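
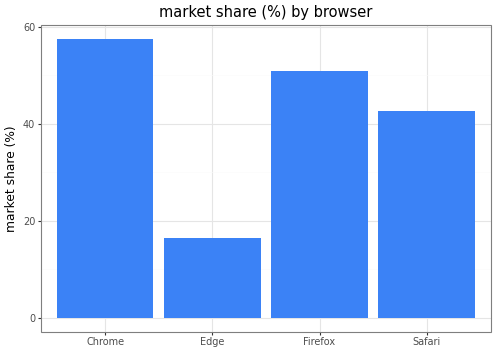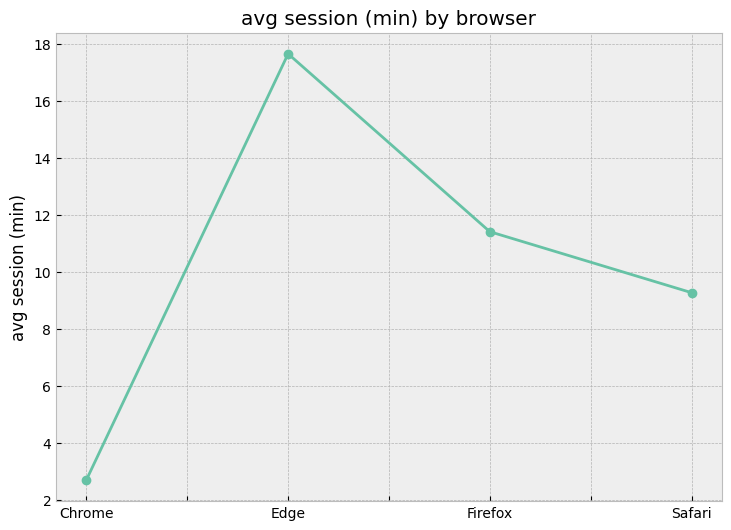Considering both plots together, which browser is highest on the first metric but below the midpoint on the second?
Chart 2 median avg session (min) ≈ 10; below-median browsers: Chrome, Safari. Among those, Chrome has the highest market share (%) (≈ 60).

Chrome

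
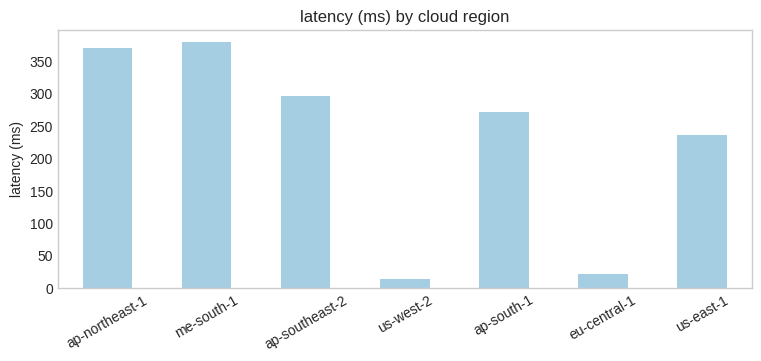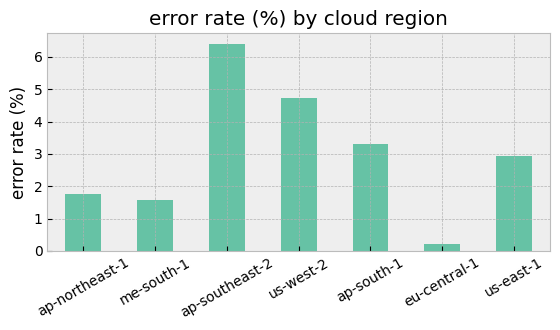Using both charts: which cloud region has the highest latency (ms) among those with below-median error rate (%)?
me-south-1

Chart 2 median error rate (%) ≈ 3; below-median cloud regions: ap-northeast-1, me-south-1, eu-central-1. Among those, me-south-1 has the highest latency (ms) (≈ 400).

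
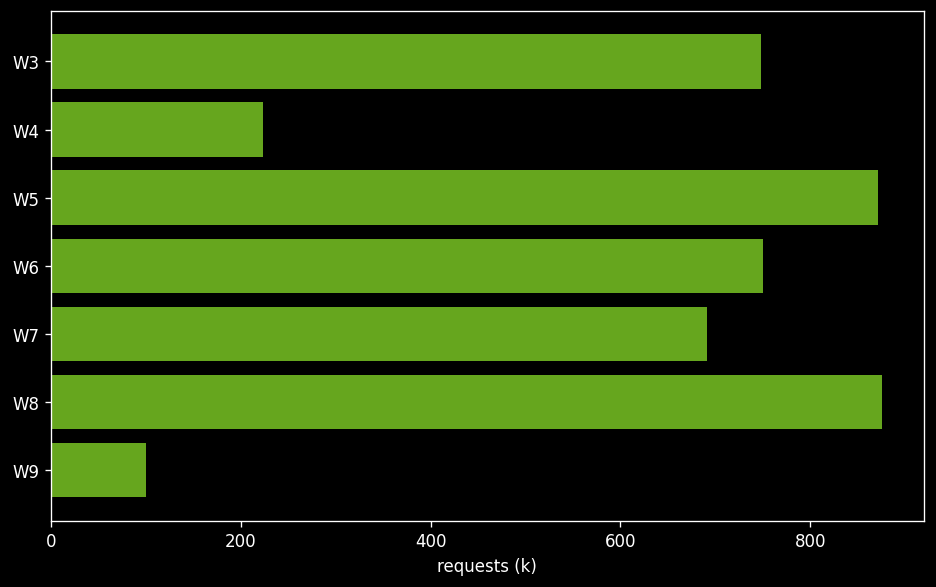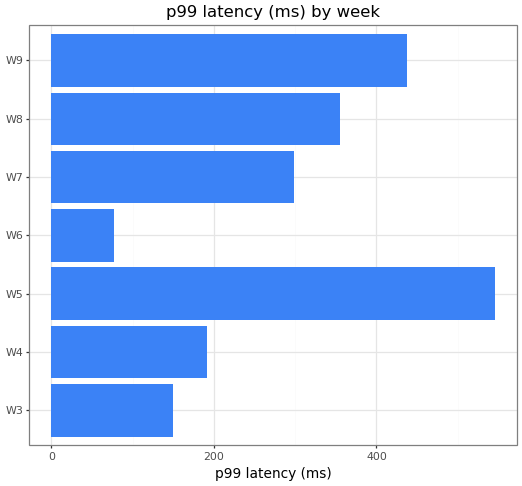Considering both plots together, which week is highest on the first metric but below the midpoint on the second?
Chart 2 median p99 latency (ms) ≈ 300; below-median weeks: W3, W4, W6. Among those, W6 has the highest requests (k) (≈ 800).

W6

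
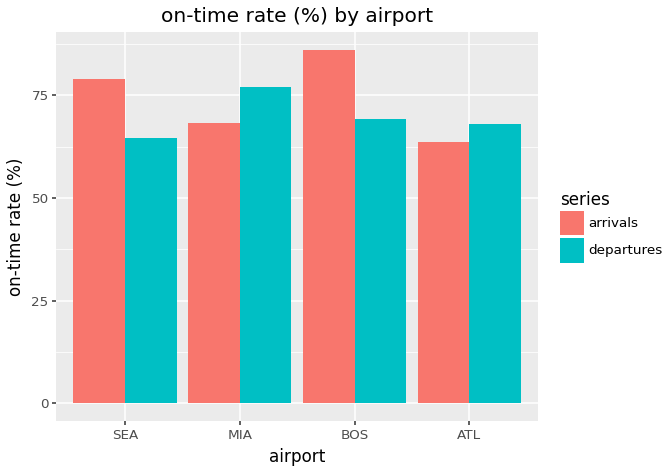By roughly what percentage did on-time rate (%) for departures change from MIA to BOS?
MIA ≈ 80, BOS ≈ 70; (70 − 80) / 80 ≈ -12.5%.

≈ -12.5%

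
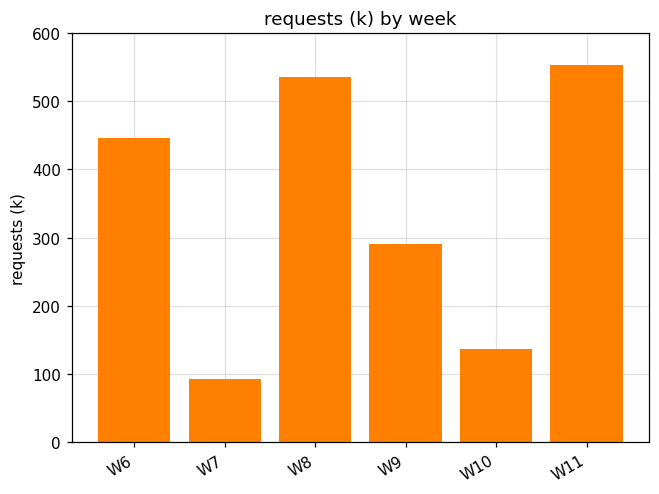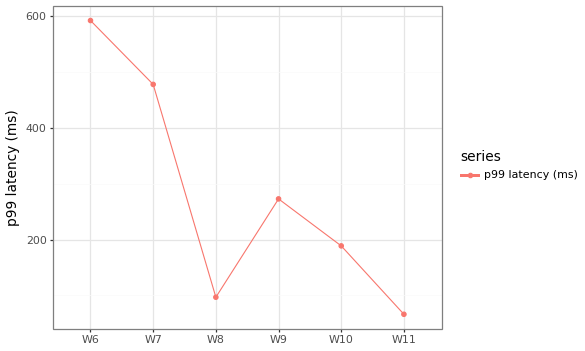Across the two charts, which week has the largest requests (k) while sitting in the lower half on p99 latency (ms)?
Chart 2 median p99 latency (ms) ≈ 200; below-median weeks: W8, W10, W11. Among those, W11 has the highest requests (k) (≈ 600).

W11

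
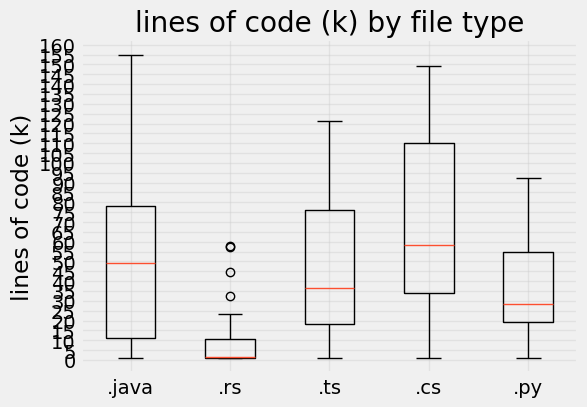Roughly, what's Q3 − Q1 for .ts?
≈ 55

Q3 ≈ 75, Q1 ≈ 20; IQR ≈ 55.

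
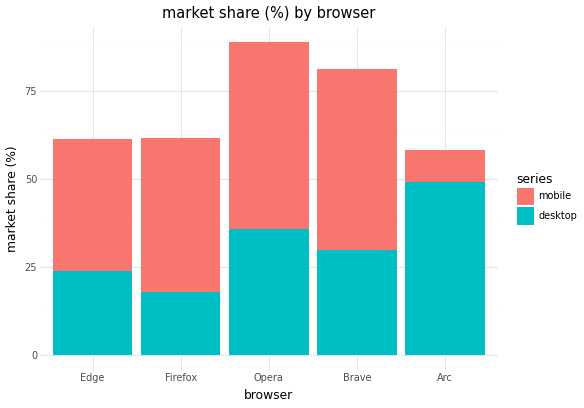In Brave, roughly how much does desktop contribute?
≈ 30

desktop top ≈ 30, bottom ≈ 0; segment ≈ 30.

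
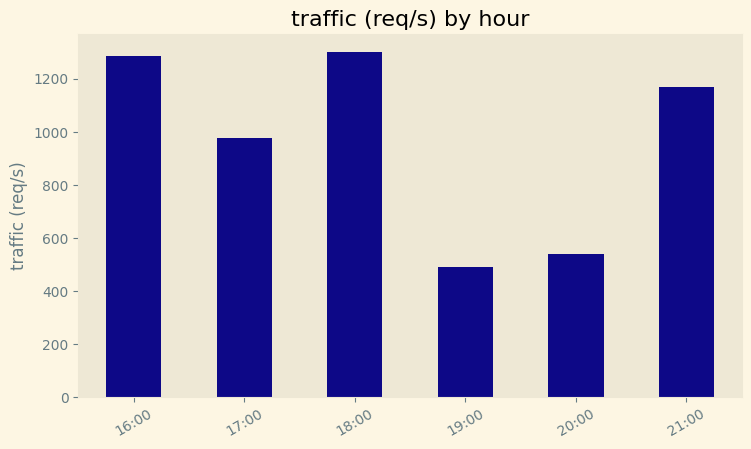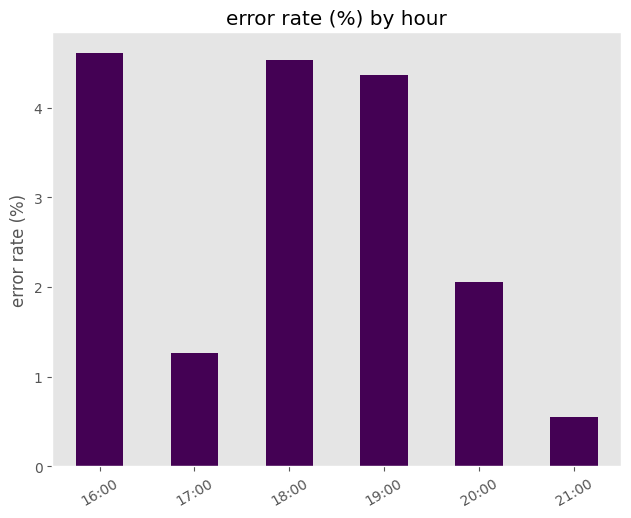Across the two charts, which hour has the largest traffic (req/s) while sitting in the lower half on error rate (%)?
Chart 2 median error rate (%) ≈ 3; below-median hours: 17:00, 20:00, 21:00. Among those, 21:00 has the highest traffic (req/s) (≈ 1200).

21:00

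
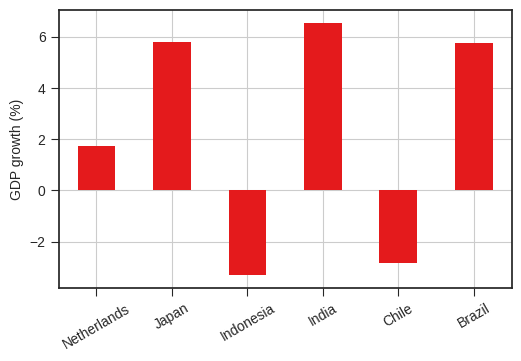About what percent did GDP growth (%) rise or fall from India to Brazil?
≈ -14.3%

India ≈ 7, Brazil ≈ 6; (6 − 7) / 7 ≈ -14.3%.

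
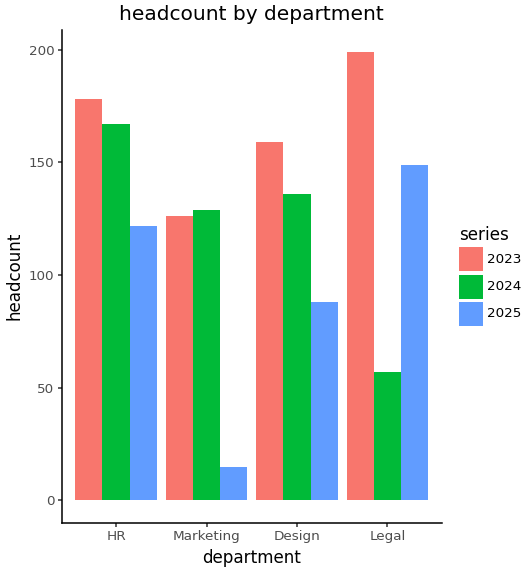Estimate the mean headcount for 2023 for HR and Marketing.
(180 + 120) / 2 ≈ 150.

≈ 150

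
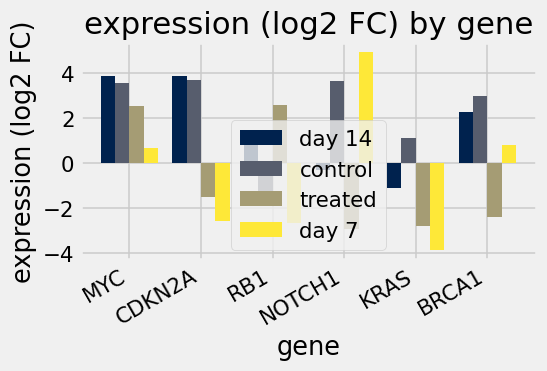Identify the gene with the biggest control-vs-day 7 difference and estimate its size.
CDKN2A: control ≈ 4, day 7 ≈ -3 → gap ≈ 7. Next-largest (KRAS) is only ≈ 5.

CDKN2A, ≈ 7 log2 FC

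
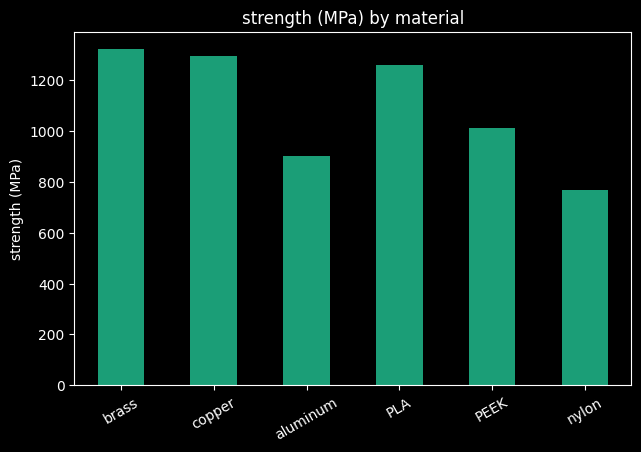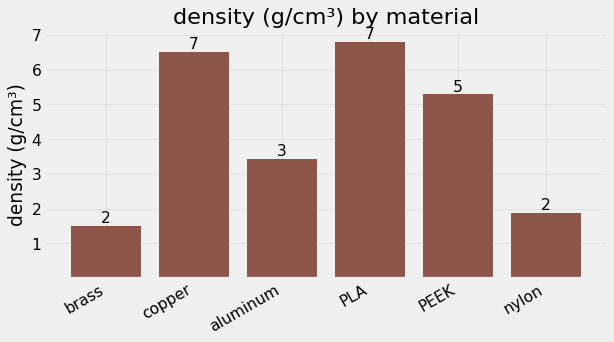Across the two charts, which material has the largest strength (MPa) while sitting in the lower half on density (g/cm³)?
Chart 2 median density (g/cm³) ≈ 4; below-median materials: brass, aluminum, nylon. Among those, brass has the highest strength (MPa) (≈ 1400).

brass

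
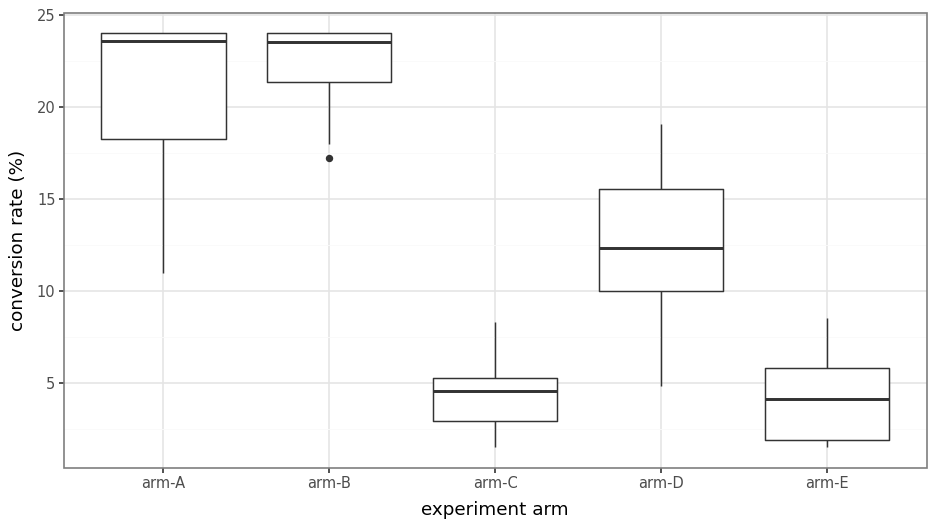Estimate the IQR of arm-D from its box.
≈ 6

Q3 ≈ 16, Q1 ≈ 10; IQR ≈ 6.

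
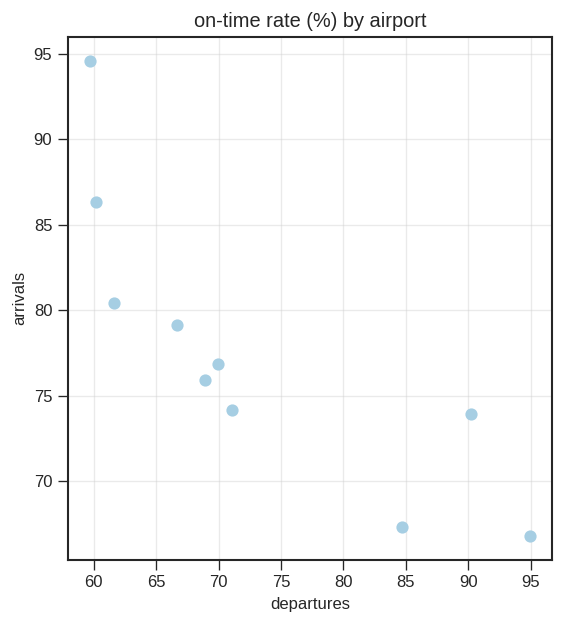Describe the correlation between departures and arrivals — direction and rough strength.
negative, strong

Points are negatively correlated; strong (|r| ≈ 0.8).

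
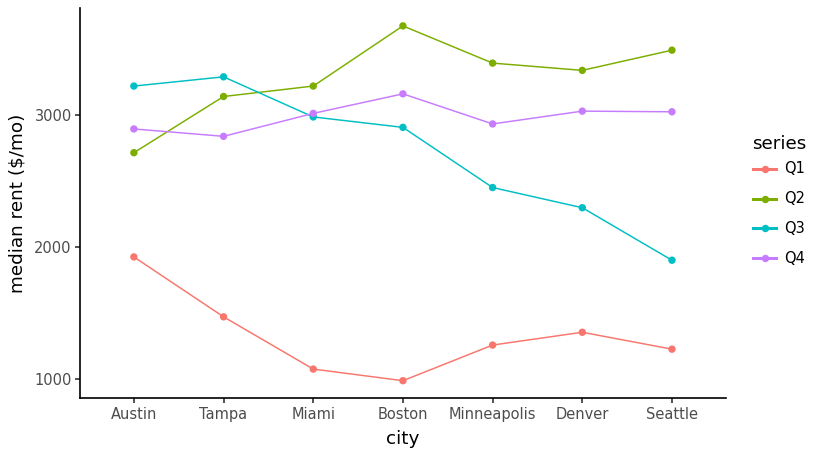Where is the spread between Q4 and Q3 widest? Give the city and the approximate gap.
Seattle: Q4 ≈ 3000, Q3 ≈ 2000 → gap ≈ 1000. Next-largest (Denver) is only ≈ 500.

Seattle, ≈ 1000 $/mo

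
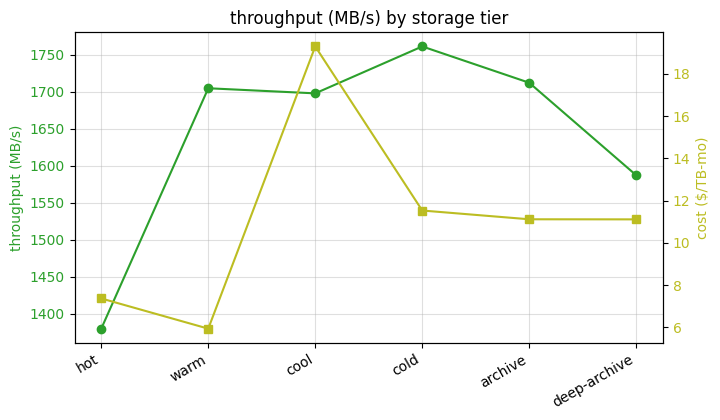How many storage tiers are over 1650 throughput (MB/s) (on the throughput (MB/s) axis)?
Above 1650: warm, cool, cold, archive.

4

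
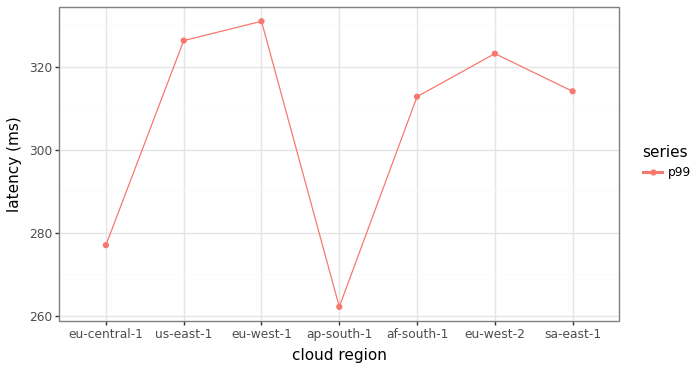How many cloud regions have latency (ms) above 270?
6

Above 270: eu-central-1, us-east-1, eu-west-1, af-south-1, eu-west-2, sa-east-1.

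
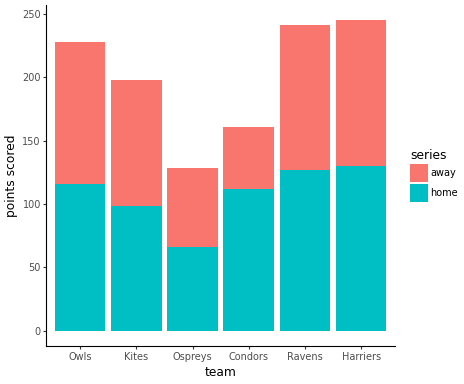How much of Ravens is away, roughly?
away top ≈ 250, bottom ≈ 125; segment ≈ 125.

≈ 125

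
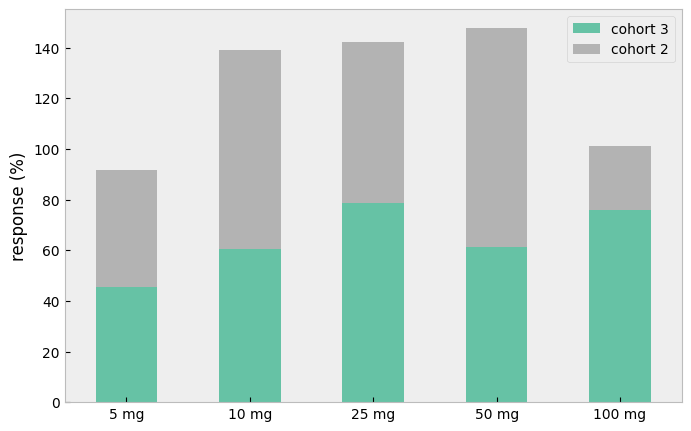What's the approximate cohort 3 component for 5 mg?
cohort 3 top ≈ 40, bottom ≈ 0; segment ≈ 40.

≈ 40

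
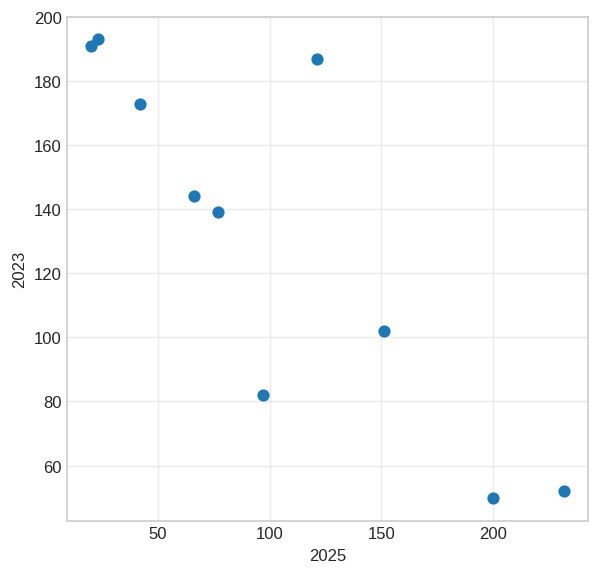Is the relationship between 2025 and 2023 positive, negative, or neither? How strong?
negative, strong

Points are negatively correlated; strong (|r| ≈ 0.8).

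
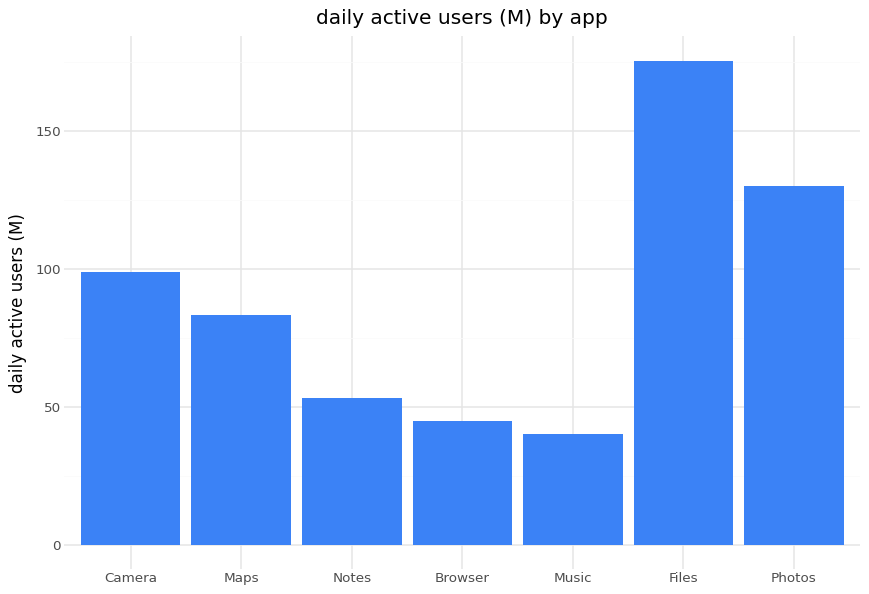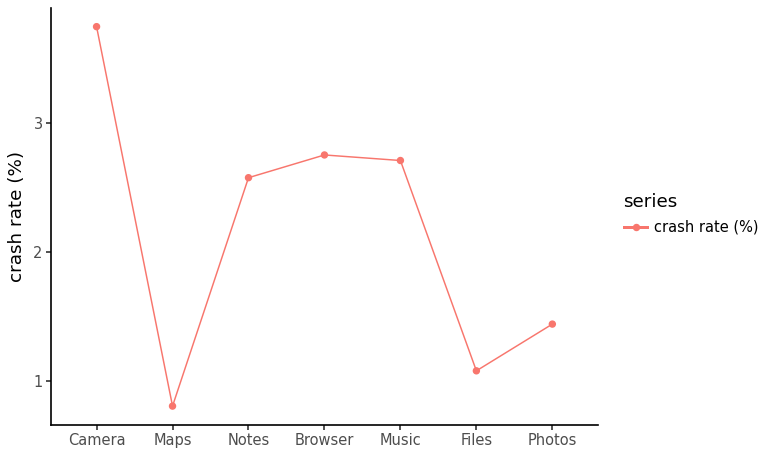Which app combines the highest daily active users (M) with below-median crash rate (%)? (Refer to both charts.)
Chart 2 median crash rate (%) ≈ 2.5; below-median apps: Maps, Files, Photos. Among those, Files has the highest daily active users (M) (≈ 180).

Files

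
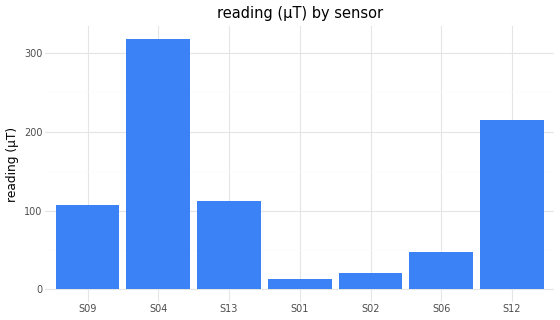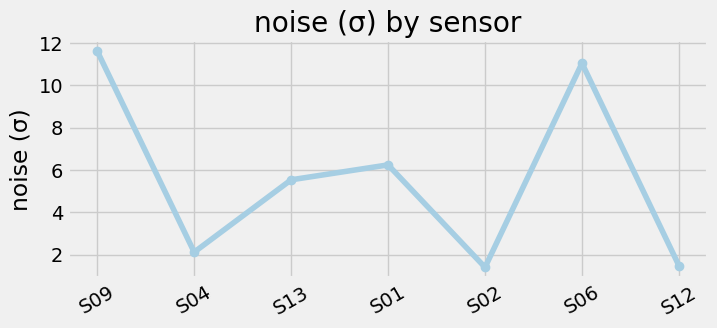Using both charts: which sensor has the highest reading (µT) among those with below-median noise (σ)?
S04

Chart 2 median noise (σ) ≈ 6; below-median sensors: S04, S02, S12. Among those, S04 has the highest reading (µT) (≈ 300).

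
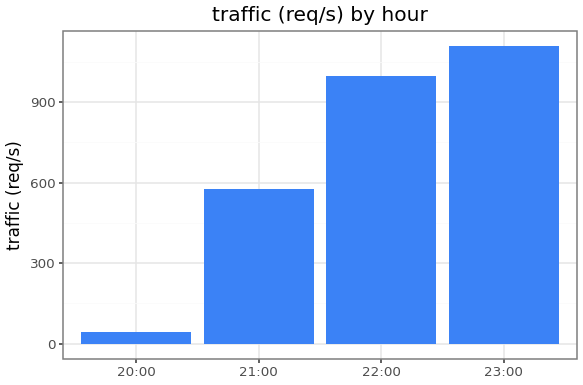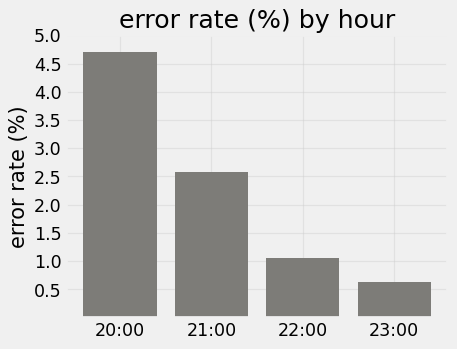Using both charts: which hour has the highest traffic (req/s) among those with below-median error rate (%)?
Chart 2 median error rate (%) ≈ 2; below-median hours: 22:00, 23:00. Among those, 23:00 has the highest traffic (req/s) (≈ 1200).

23:00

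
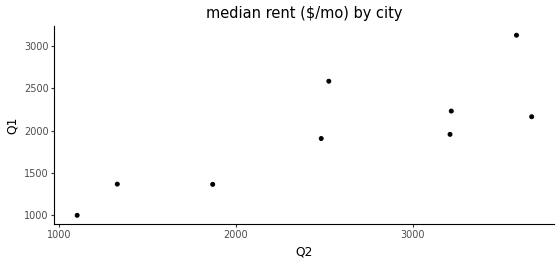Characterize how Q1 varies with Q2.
positive, strong

Points are positively correlated; strong (|r| ≈ 0.8).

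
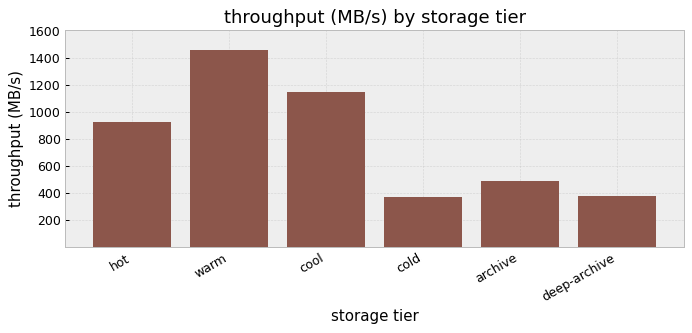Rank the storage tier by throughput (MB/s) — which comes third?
Top 4: warm ≈ 1400, cool ≈ 1200, hot ≈ 1000, archive ≈ 400.

hot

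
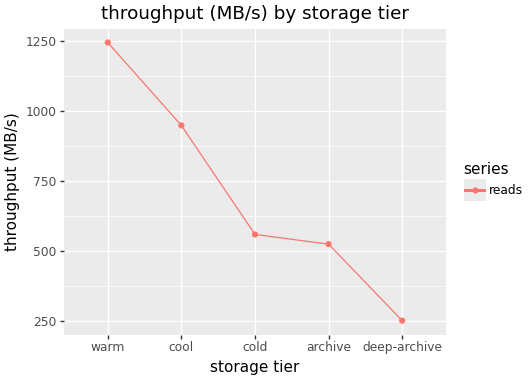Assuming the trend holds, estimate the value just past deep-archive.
Last three: 600, 500, 300 → slope ≈ -150/step → next ≈ 150.

≈ 150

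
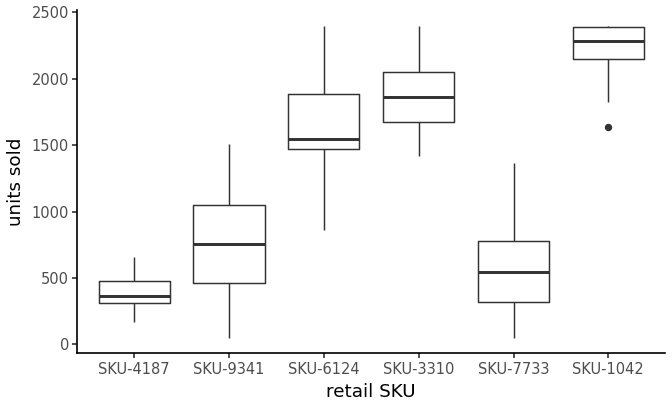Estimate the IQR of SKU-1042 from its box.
≈ 200

Q3 ≈ 2400, Q1 ≈ 2200; IQR ≈ 200.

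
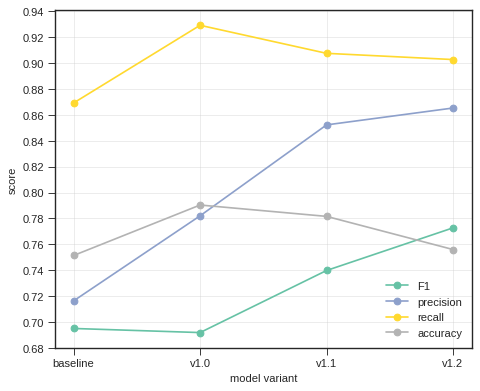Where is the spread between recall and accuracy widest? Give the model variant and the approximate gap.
v1.2: recall ≈ 0.90, accuracy ≈ 0.76 → gap ≈ 0.14. Next-largest (v1.0) is only ≈ 0.12.

v1.2, ≈ 0.14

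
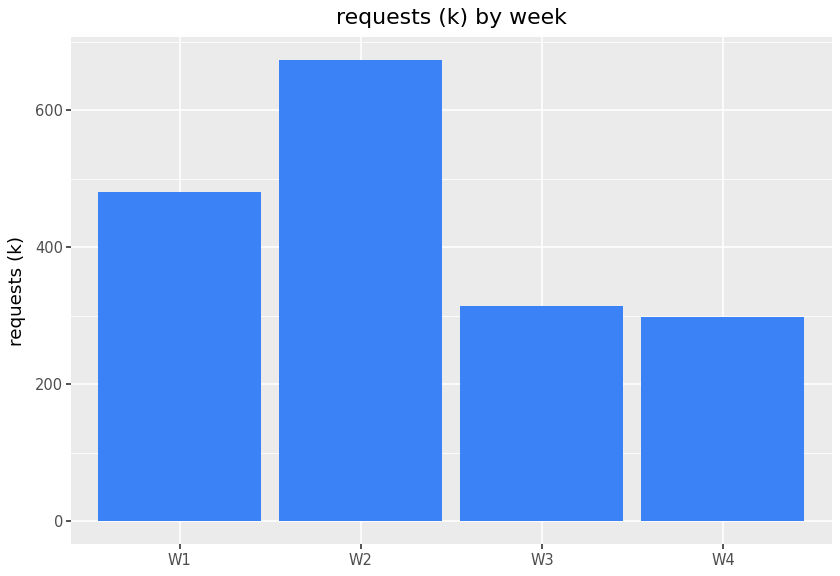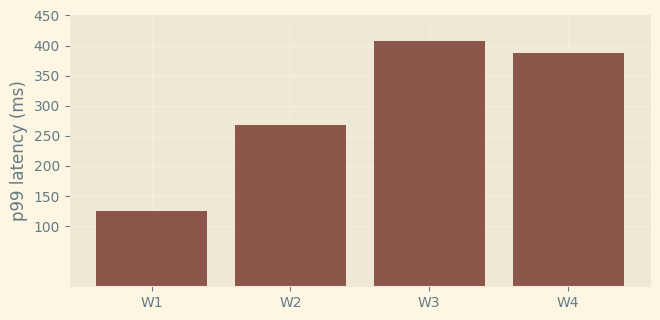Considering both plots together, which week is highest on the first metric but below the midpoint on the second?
Chart 2 median p99 latency (ms) ≈ 350; below-median weeks: W1, W2. Among those, W2 has the highest requests (k) (≈ 700).

W2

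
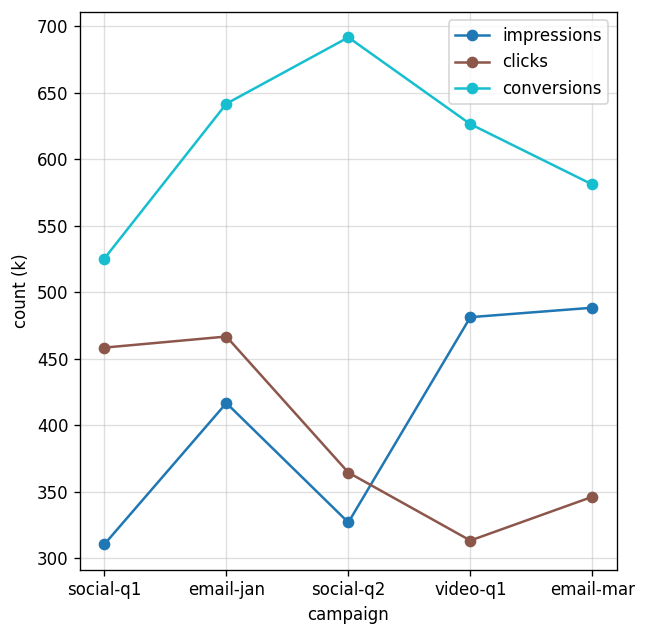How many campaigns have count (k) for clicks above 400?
2

Above 400: social-q1, email-jan.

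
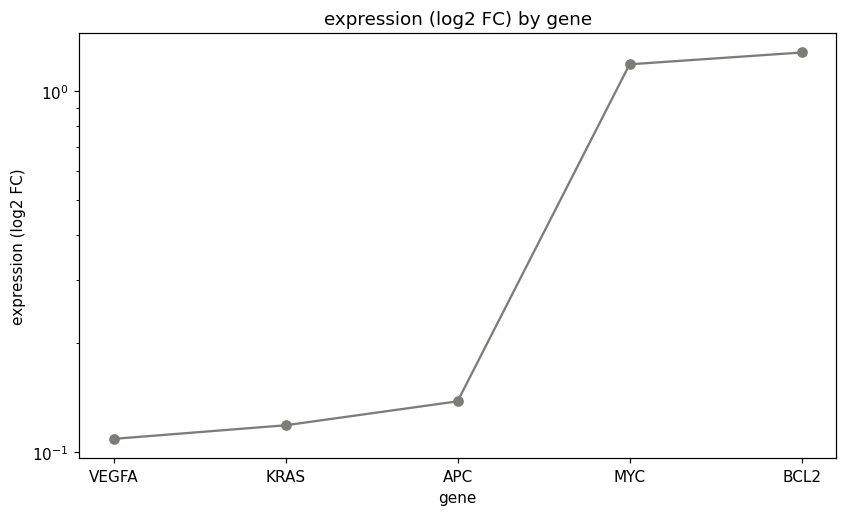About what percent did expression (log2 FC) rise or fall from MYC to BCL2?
MYC ≈ 1.2, BCL2 ≈ 1.3; (1.3 − 1.2) / 1.2 ≈ +8.3%.

≈ +8.3%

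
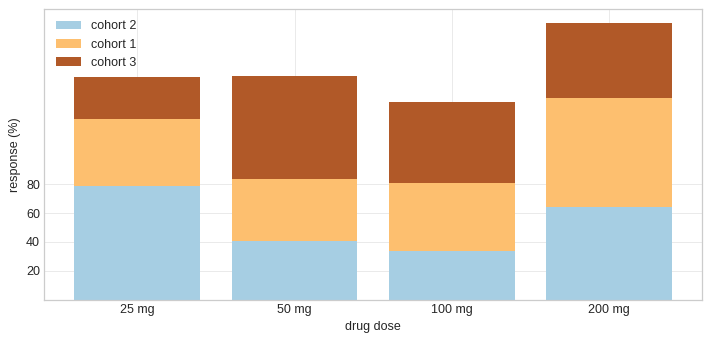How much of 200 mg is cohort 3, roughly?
≈ 60

cohort 3 top ≈ 200, bottom ≈ 140; segment ≈ 60.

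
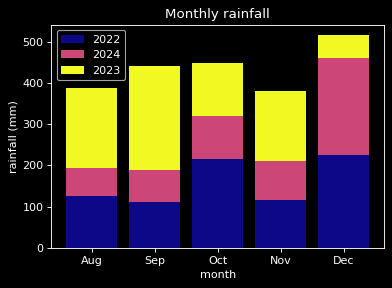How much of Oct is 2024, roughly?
≈ 100

2024 top ≈ 300, bottom ≈ 200; segment ≈ 100.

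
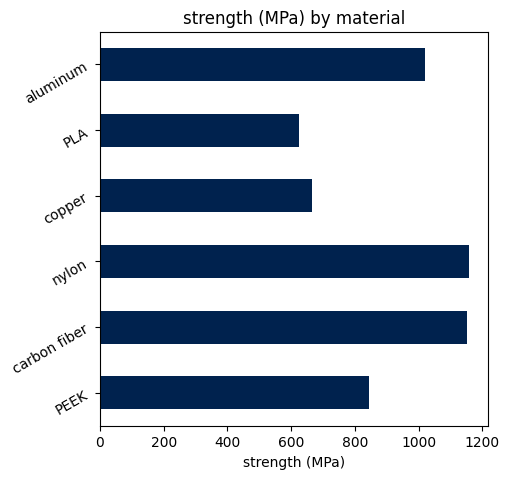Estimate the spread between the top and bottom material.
Max nylon ≈ 1200, min PLA ≈ 600; range ≈ 600.

≈ 600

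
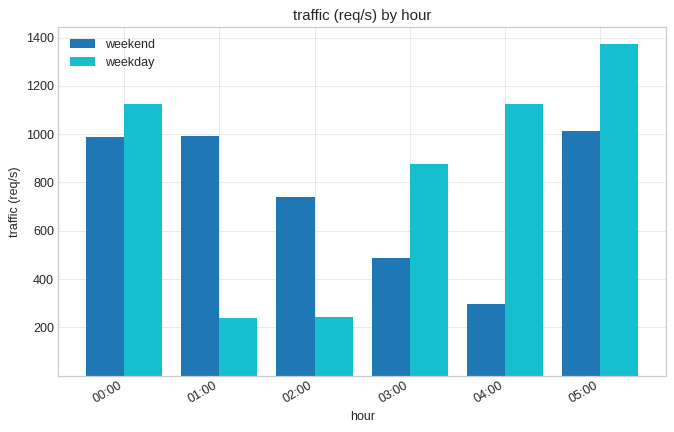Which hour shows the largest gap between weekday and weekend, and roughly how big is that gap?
04:00: weekday ≈ 1200, weekend ≈ 200 → gap ≈ 1000. Next-largest (01:00) is only ≈ 800.

04:00, ≈ 1000 req/s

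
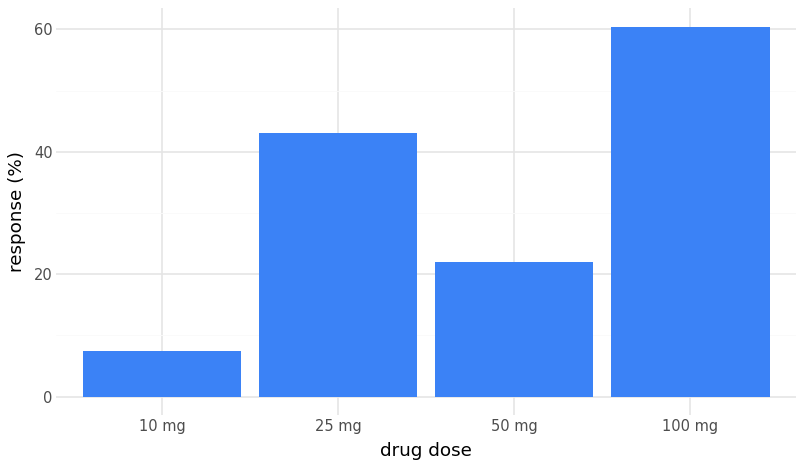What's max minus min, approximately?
≈ 50

Max 100 mg ≈ 60, min 10 mg ≈ 10; range ≈ 50.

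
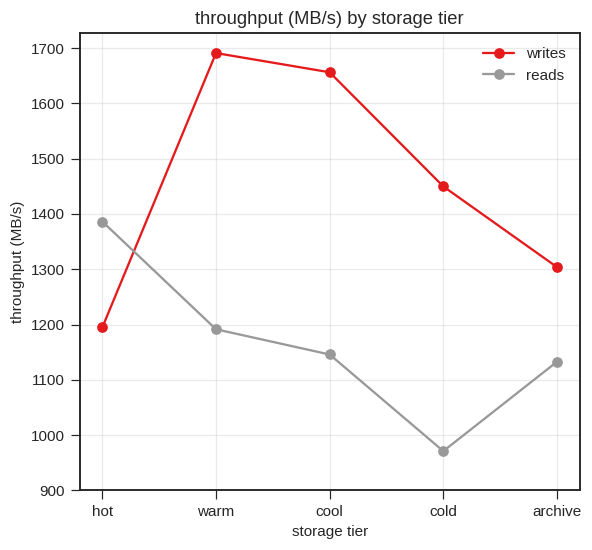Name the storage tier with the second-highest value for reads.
Top 3 for reads: hot ≈ 1400, warm ≈ 1200, cool ≈ 1100.

warm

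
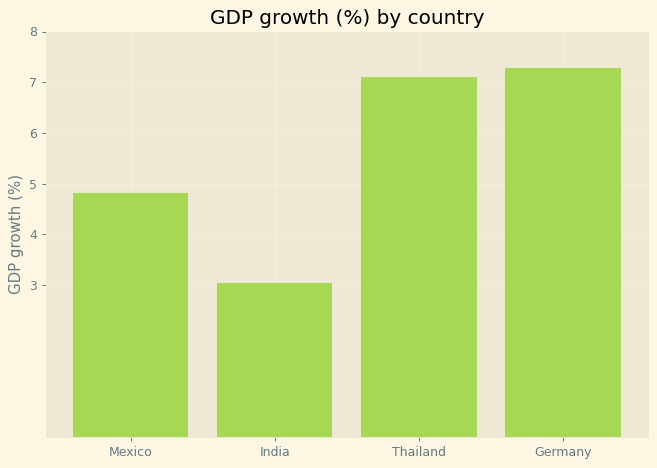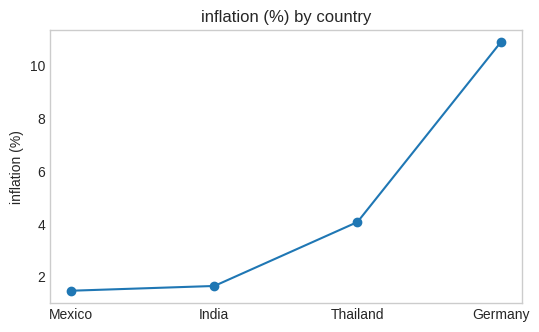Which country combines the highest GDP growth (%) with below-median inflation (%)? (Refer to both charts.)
Chart 2 median inflation (%) ≈ 3; below-median countries: Mexico, India. Among those, Mexico has the highest GDP growth (%) (≈ 5).

Mexico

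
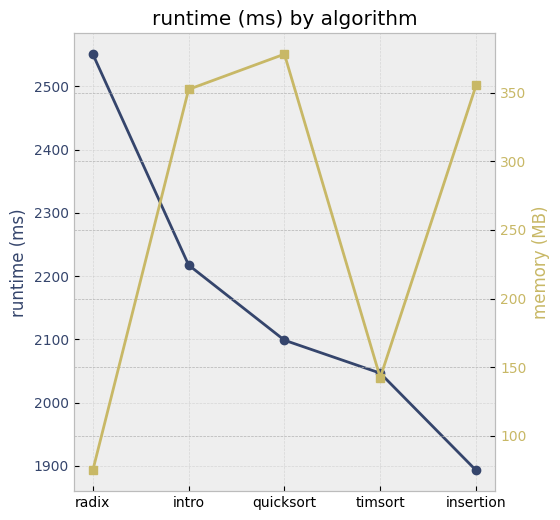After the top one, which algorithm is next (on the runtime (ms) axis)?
intro

Top 3 (on the runtime (ms) axis): radix ≈ 2600, intro ≈ 2200, quicksort ≈ 2100.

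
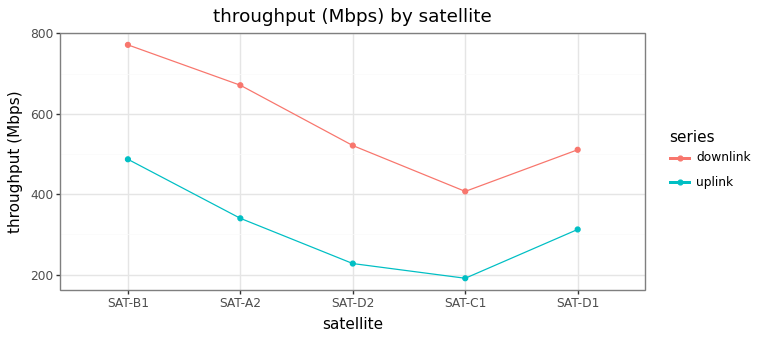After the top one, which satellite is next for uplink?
SAT-A2

Top 3 for uplink: SAT-B1 ≈ 500, SAT-A2 ≈ 350, SAT-D1 ≈ 300.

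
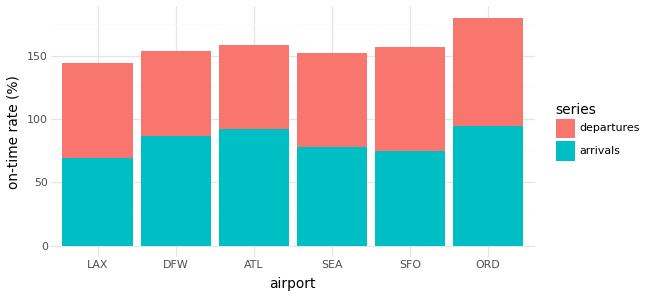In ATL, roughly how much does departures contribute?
departures top ≈ 160, bottom ≈ 100; segment ≈ 60.

≈ 60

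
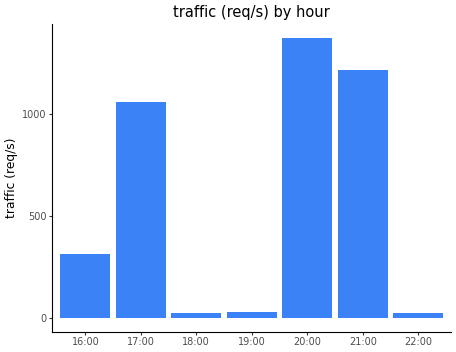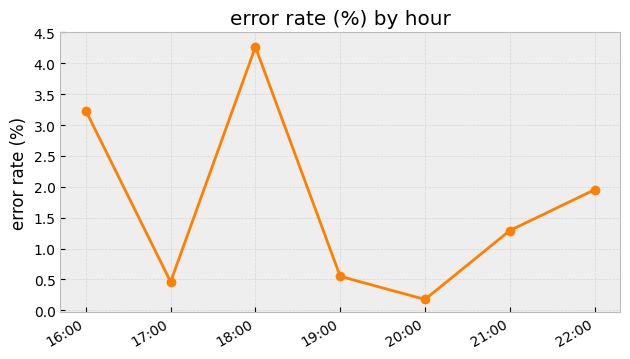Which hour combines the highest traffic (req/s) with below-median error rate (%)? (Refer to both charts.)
20:00

Chart 2 median error rate (%) ≈ 1.5; below-median hours: 17:00, 19:00, 20:00. Among those, 20:00 has the highest traffic (req/s) (≈ 1400).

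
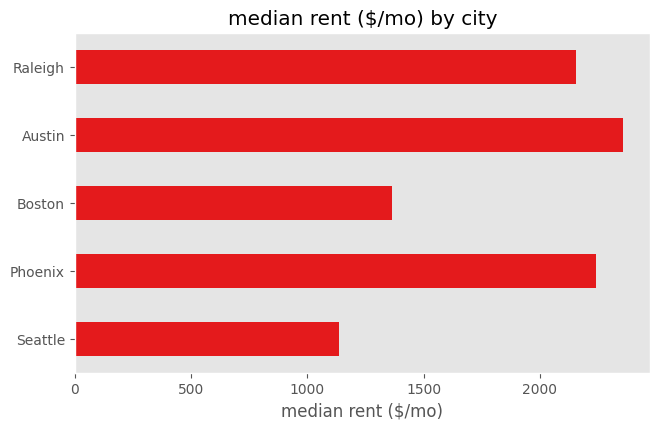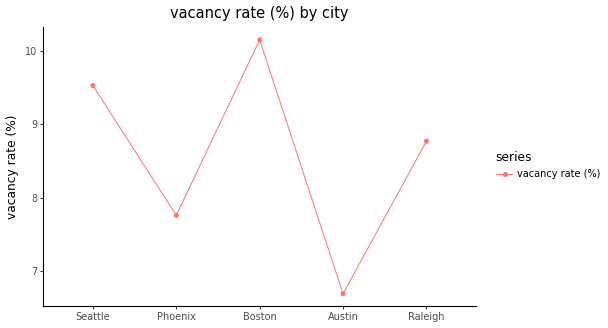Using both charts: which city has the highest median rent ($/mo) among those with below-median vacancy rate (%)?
Austin

Chart 2 median vacancy rate (%) ≈ 9; below-median cities: Phoenix, Austin. Among those, Austin has the highest median rent ($/mo) (≈ 2500).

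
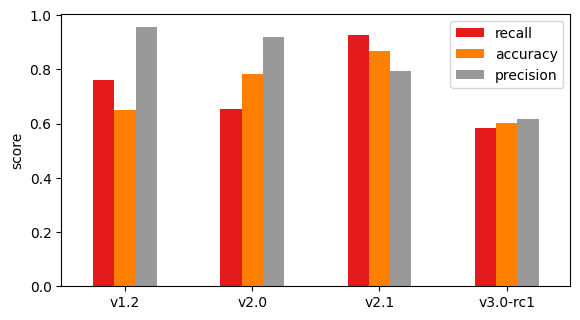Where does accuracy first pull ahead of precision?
v2.0: accuracy ≈ 0.8 vs precision ≈ 0.9 (not yet); v2.1: accuracy ≈ 0.9 vs precision ≈ 0.8 (first crossover).

v2.1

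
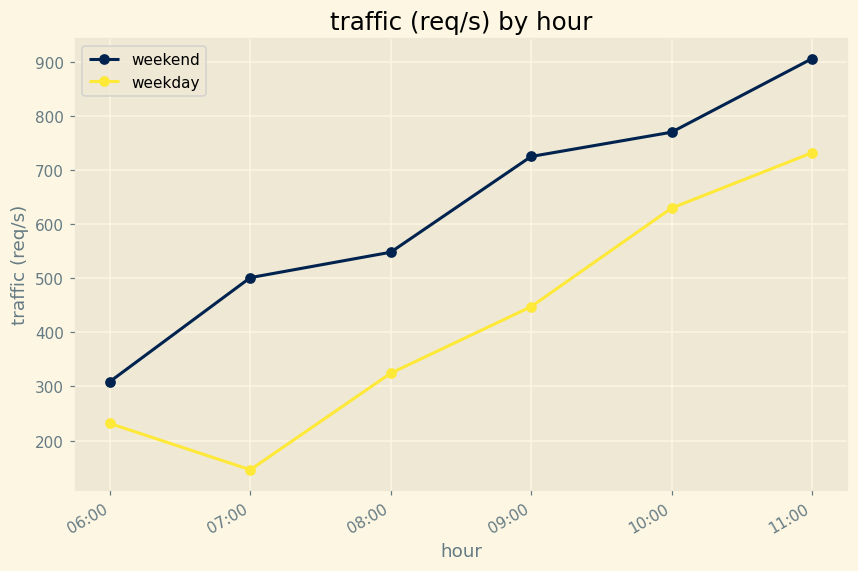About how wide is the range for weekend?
Max 11:00 ≈ 900, min 06:00 ≈ 300; range ≈ 600.

≈ 600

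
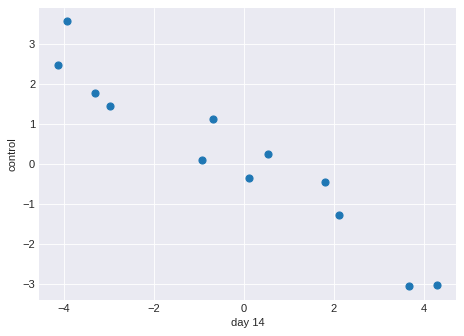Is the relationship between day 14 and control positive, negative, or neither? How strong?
Points are negatively correlated; strong (|r| ≈ 1.0).

negative, strong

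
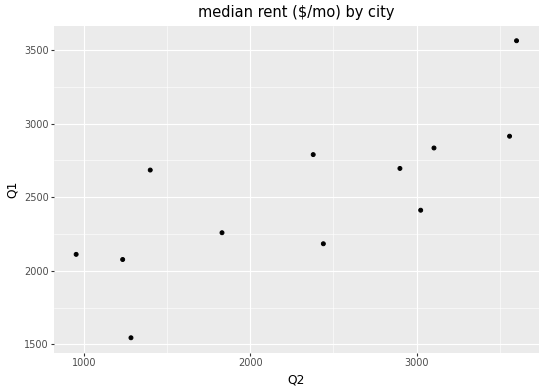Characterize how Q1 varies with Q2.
positive, strong

Points are positively correlated; strong (|r| ≈ 0.8).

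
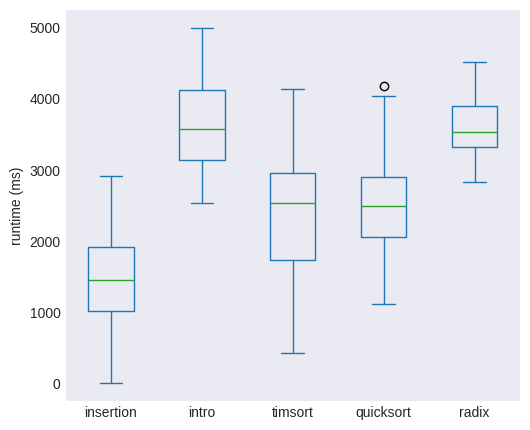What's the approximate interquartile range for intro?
≈ 1000

Q3 ≈ 4200, Q1 ≈ 3200; IQR ≈ 1000.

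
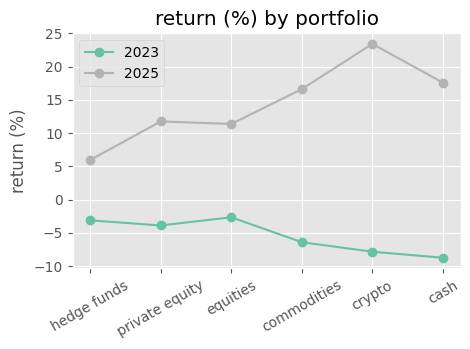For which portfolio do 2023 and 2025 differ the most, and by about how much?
crypto: 2023 ≈ -10, 2025 ≈ 25 → gap ≈ 35. Next-largest (cash) is only ≈ 30.

crypto, ≈ 35 %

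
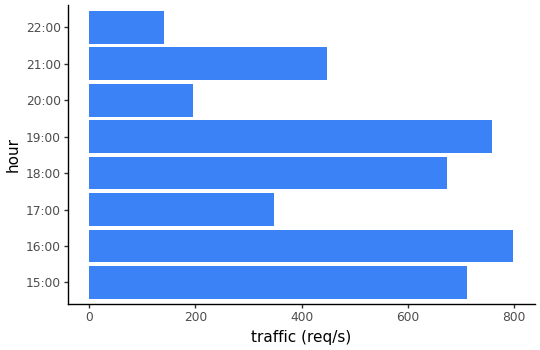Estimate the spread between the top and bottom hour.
Max 16:00 ≈ 800, min 22:00 ≈ 100; range ≈ 700.

≈ 700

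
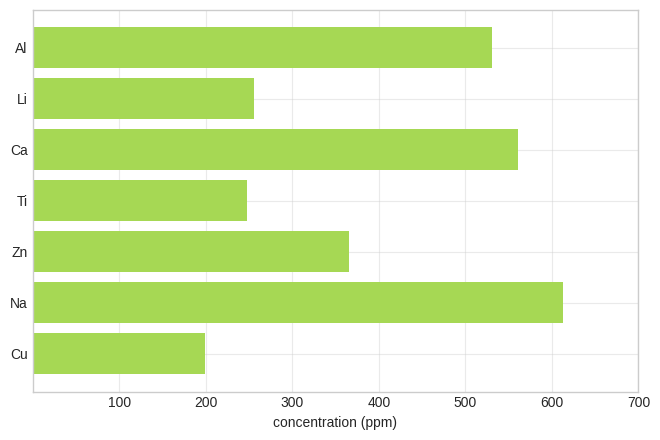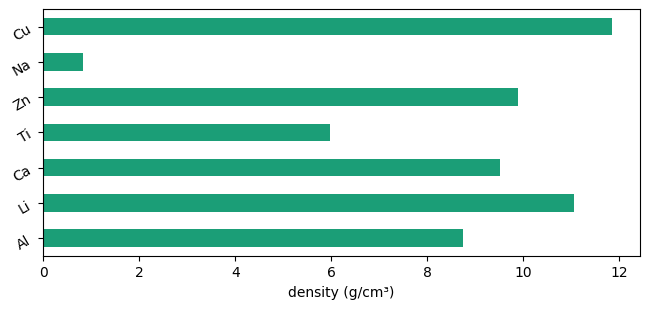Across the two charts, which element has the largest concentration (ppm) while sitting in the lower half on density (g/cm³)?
Chart 2 median density (g/cm³) ≈ 10; below-median elements: Al, Ti, Na. Among those, Na has the highest concentration (ppm) (≈ 600).

Na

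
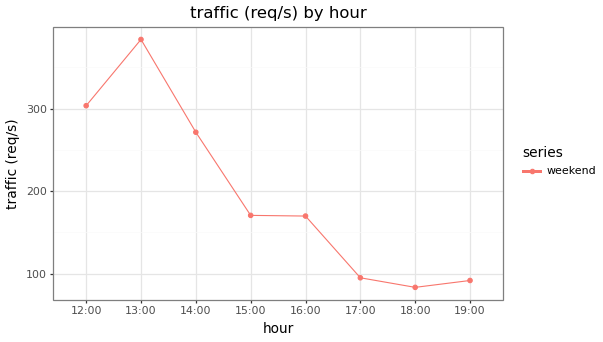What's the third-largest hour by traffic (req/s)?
Top 4: 13:00 ≈ 375, 12:00 ≈ 300, 14:00 ≈ 275, 15:00 ≈ 175.

14:00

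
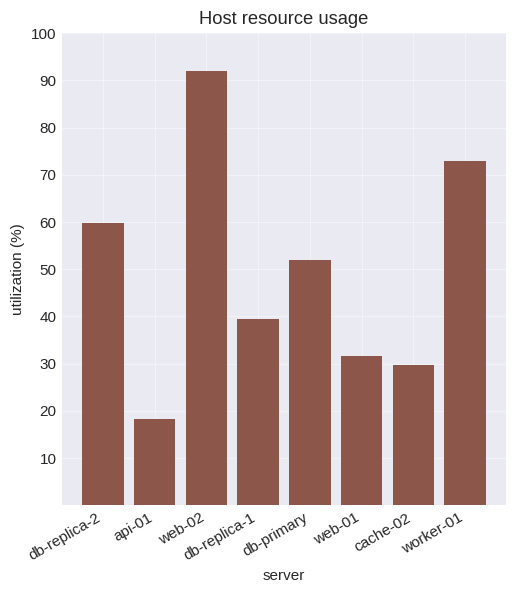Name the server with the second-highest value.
worker-01

Top 3: web-02 ≈ 90, worker-01 ≈ 70, db-replica-2 ≈ 60.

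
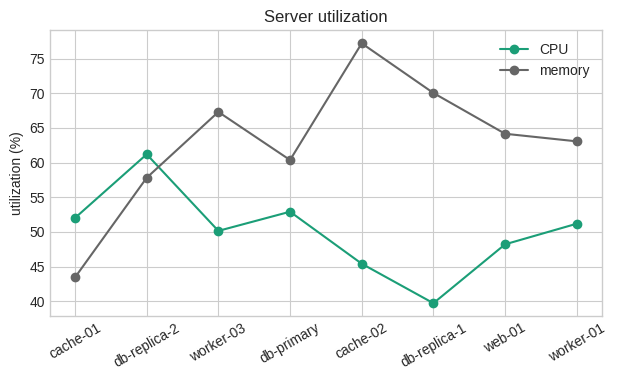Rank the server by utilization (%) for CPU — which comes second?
Top 3 for CPU: db-replica-2 ≈ 60, db-primary ≈ 55, cache-01 ≈ 50.

db-primary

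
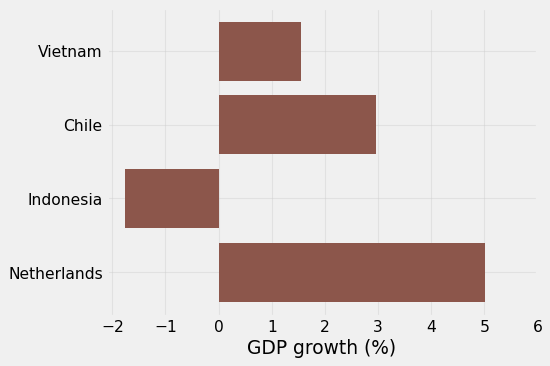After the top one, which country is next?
Top 3: Netherlands ≈ 5, Chile ≈ 3, Vietnam ≈ 2.

Chile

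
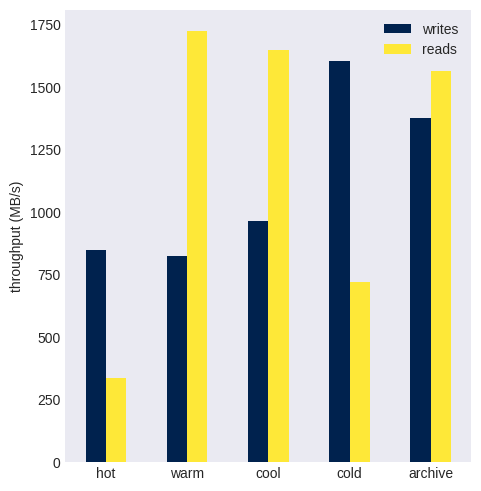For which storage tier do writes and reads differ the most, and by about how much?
warm, ≈ 1000 MB/s

warm: writes ≈ 800, reads ≈ 1800 → gap ≈ 1000. Next-largest (cold) is only ≈ 800.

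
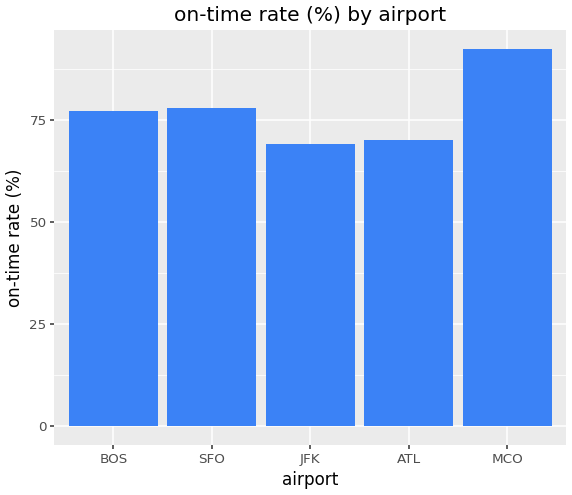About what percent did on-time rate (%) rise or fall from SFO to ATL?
SFO ≈ 80, ATL ≈ 70; (70 − 80) / 80 ≈ -12.5%.

≈ -12.5%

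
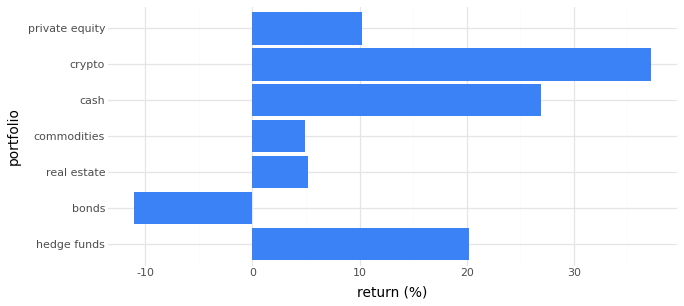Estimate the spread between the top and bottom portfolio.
Max crypto ≈ 35, min bonds ≈ -10; range ≈ 45.

≈ 45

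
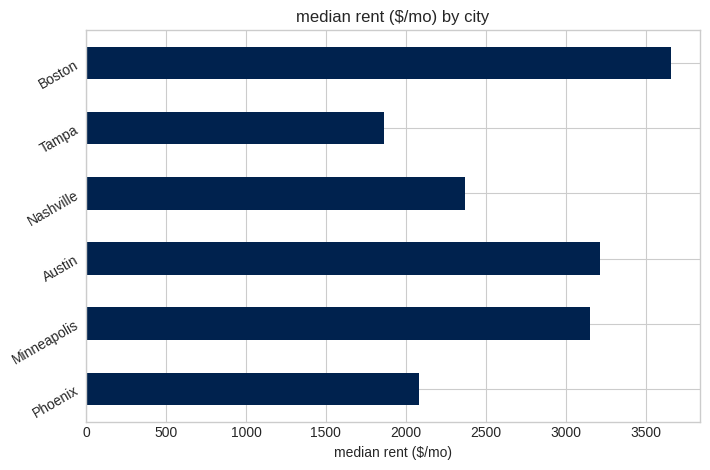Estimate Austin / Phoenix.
≈ 1.5×

Austin ≈ 3000, Phoenix ≈ 2000; 3000/2000 ≈ 1.5.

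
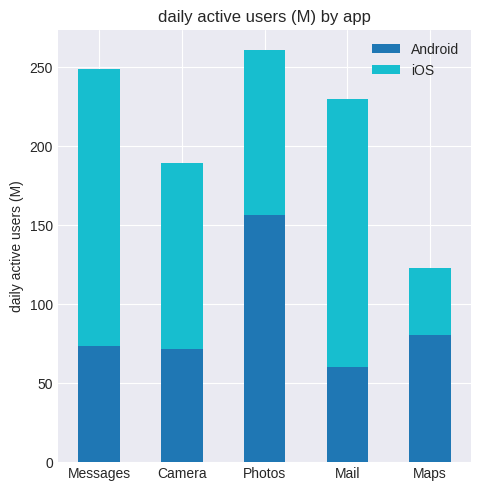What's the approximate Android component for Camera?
Android top ≈ 75, bottom ≈ 0; segment ≈ 75.

≈ 75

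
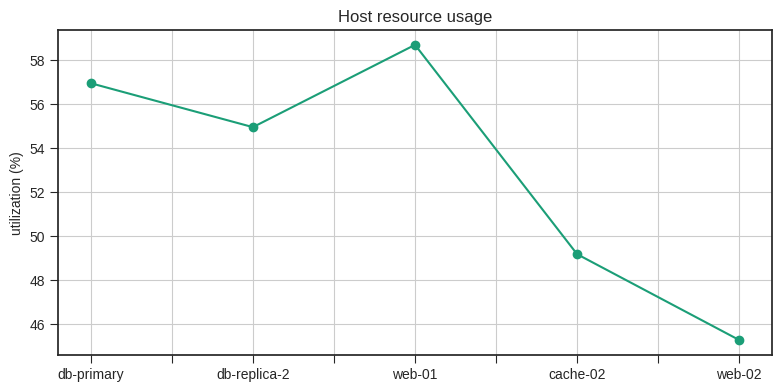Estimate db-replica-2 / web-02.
db-replica-2 ≈ 54, web-02 ≈ 46; 54/46 ≈ 1.17.

≈ 1.17×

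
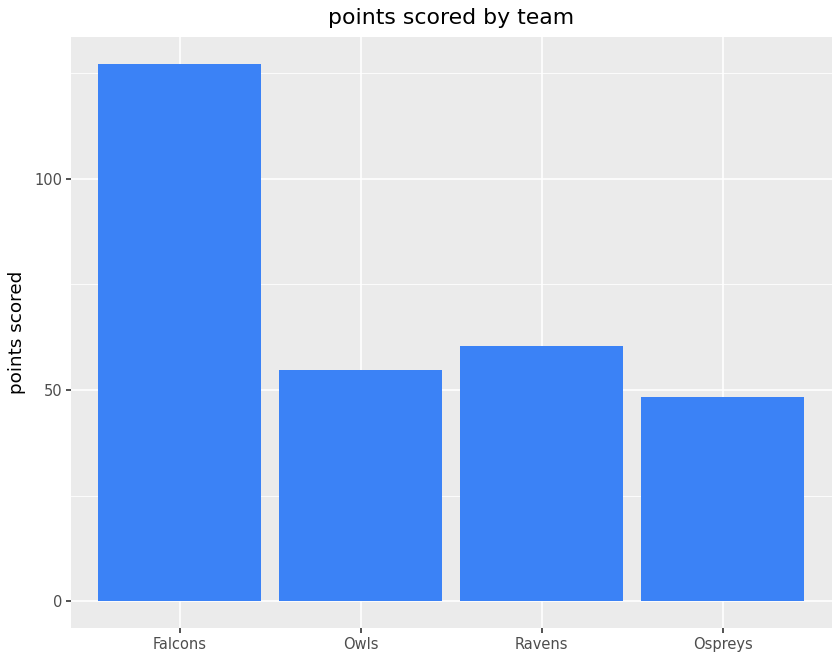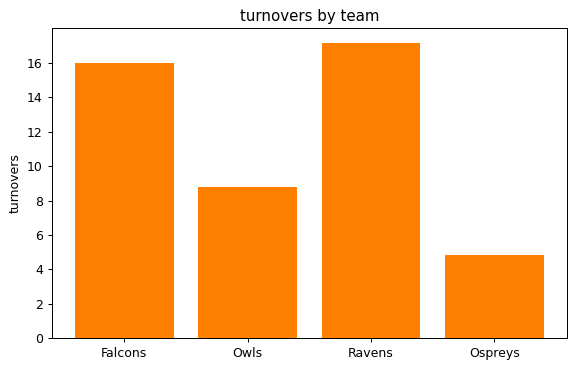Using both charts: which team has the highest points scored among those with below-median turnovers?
Chart 2 median turnovers ≈ 12; below-median teams: Owls, Ospreys. Among those, Owls has the highest points scored (≈ 60).

Owls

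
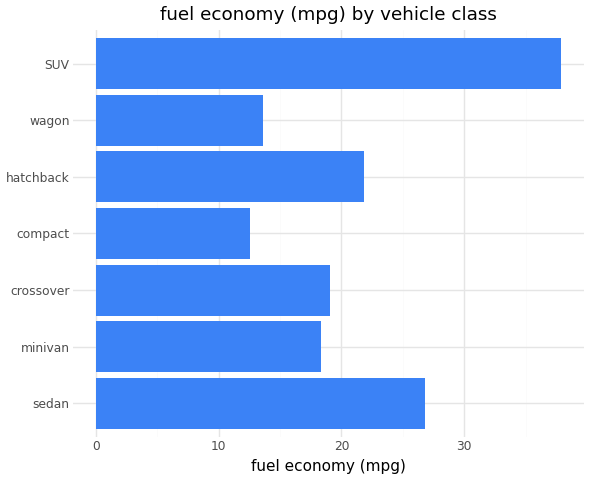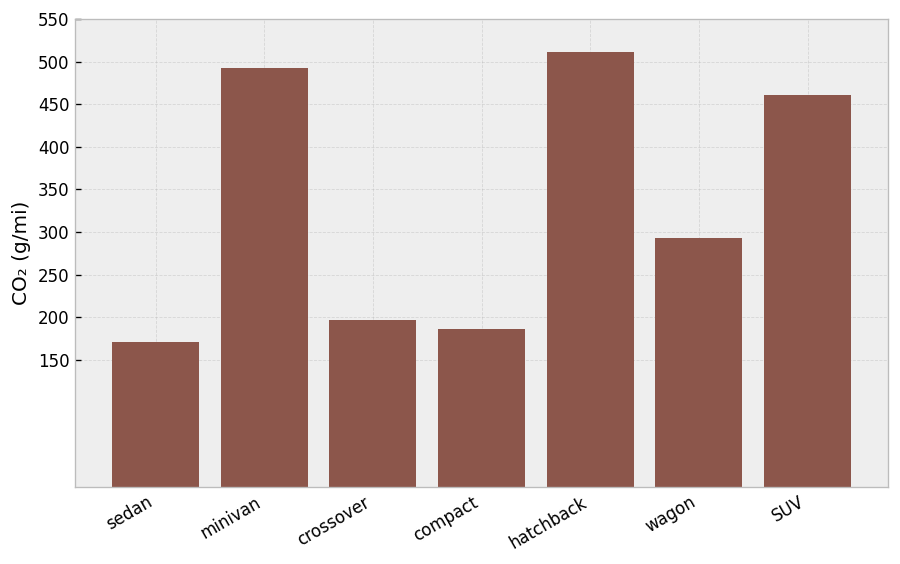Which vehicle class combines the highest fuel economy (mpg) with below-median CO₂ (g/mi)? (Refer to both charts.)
Chart 2 median CO₂ (g/mi) ≈ 300; below-median vehicle classes: sedan, crossover, compact. Among those, sedan has the highest fuel economy (mpg) (≈ 25).

sedan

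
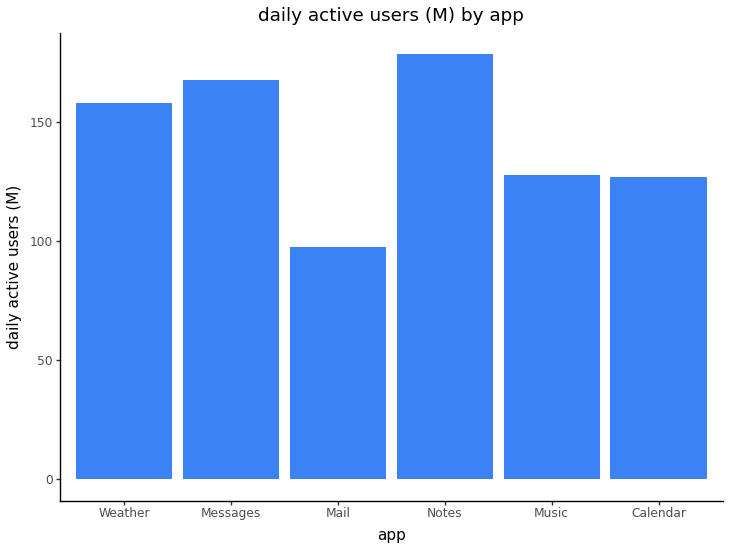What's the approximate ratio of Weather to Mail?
≈ 1.6×

Weather ≈ 160, Mail ≈ 100; 160/100 ≈ 1.6.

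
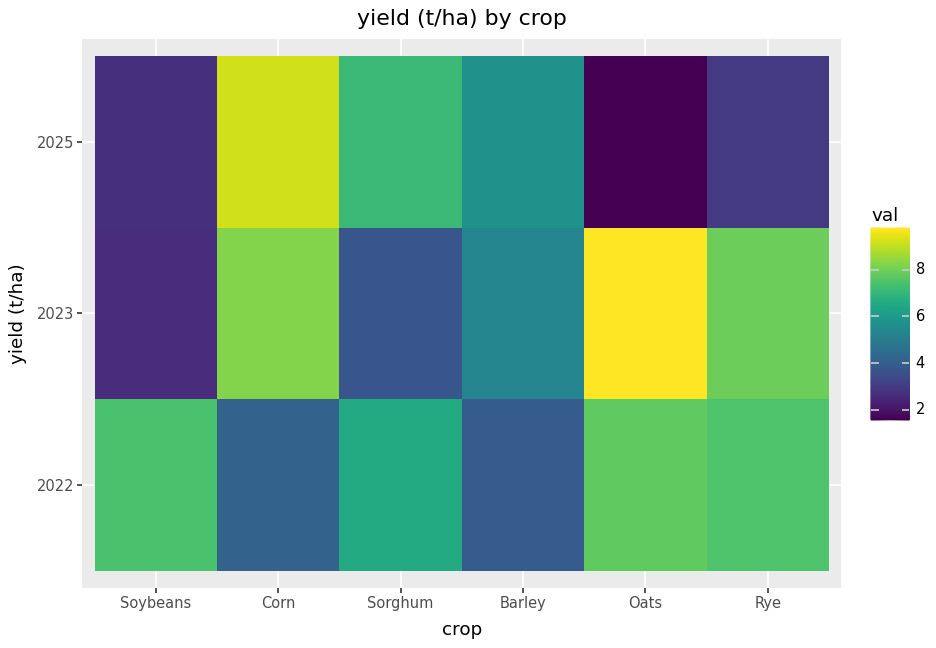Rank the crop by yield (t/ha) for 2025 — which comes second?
Top 3 for 2025: Corn ≈ 9, Sorghum ≈ 7, Barley ≈ 6.

Sorghum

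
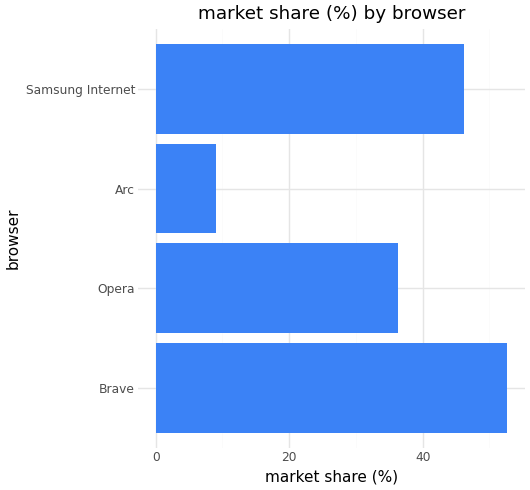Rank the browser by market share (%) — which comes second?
Samsung Internet

Top 3: Brave ≈ 55, Samsung Internet ≈ 45, Opera ≈ 35.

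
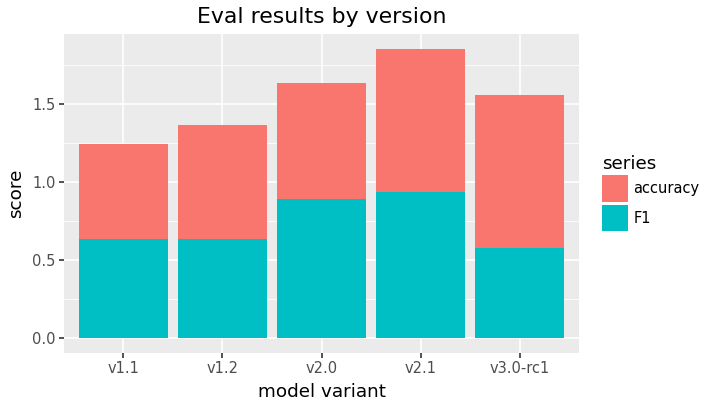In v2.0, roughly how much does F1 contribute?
≈ 0.8

F1 top ≈ 0.8, bottom ≈ 0.0; segment ≈ 0.8.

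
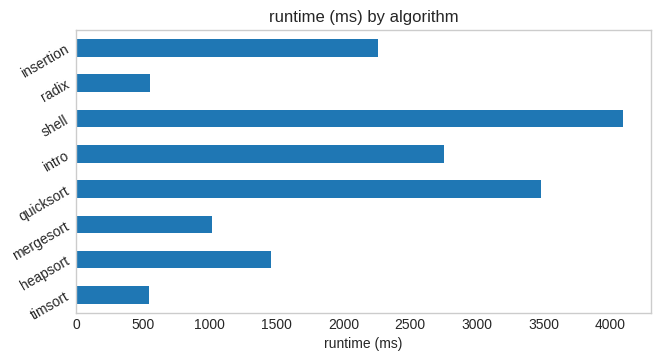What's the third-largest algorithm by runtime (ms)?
intro

Top 4: shell ≈ 4000, quicksort ≈ 3500, intro ≈ 3000, insertion ≈ 2500.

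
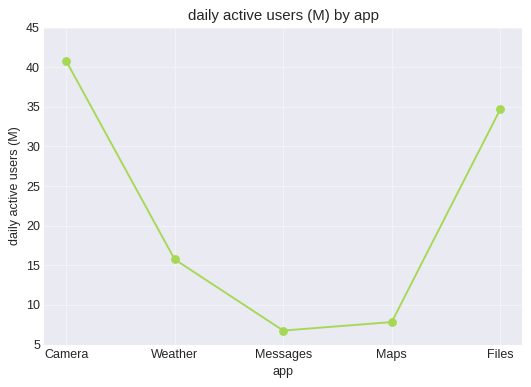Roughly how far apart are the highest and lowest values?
≈ 35

Max Camera ≈ 40, min Messages ≈ 5; range ≈ 35.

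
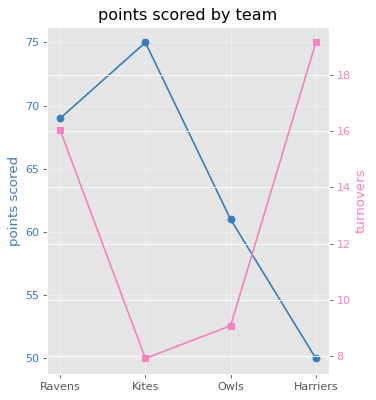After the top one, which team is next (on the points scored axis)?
Ravens

Top 3 (on the points scored axis): Kites ≈ 75, Ravens ≈ 70, Owls ≈ 60.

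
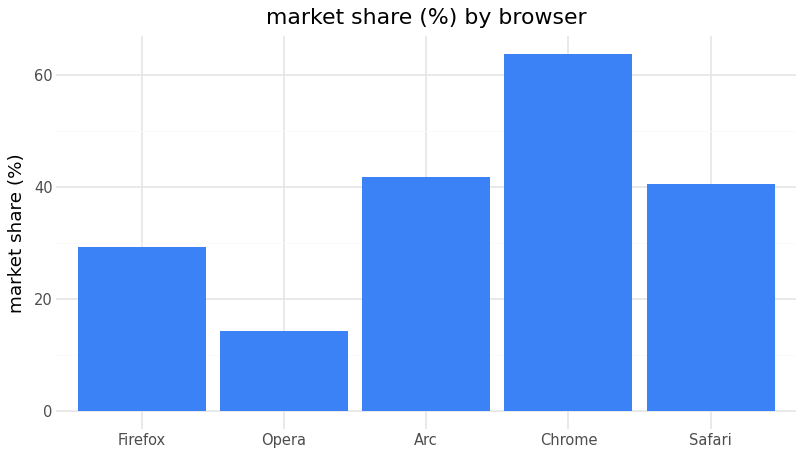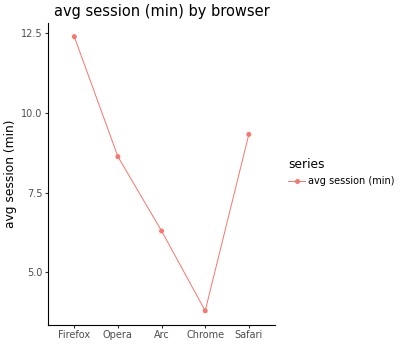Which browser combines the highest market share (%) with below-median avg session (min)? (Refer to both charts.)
Chrome

Chart 2 median avg session (min) ≈ 8; below-median browsers: Arc, Chrome. Among those, Chrome has the highest market share (%) (≈ 60).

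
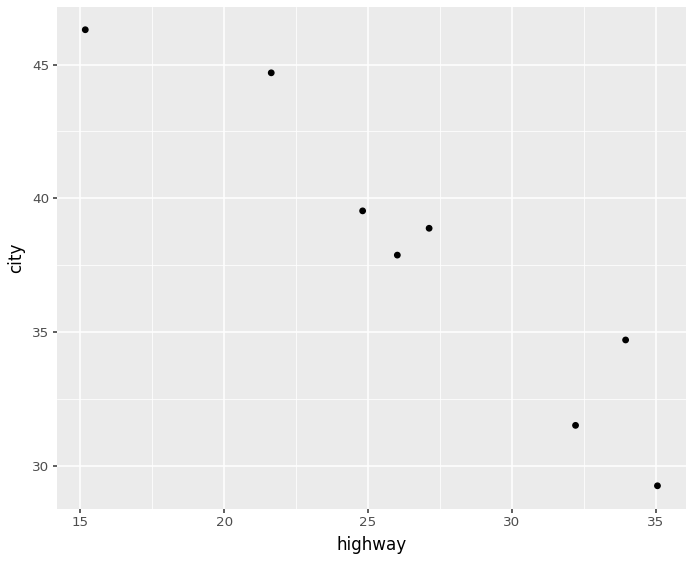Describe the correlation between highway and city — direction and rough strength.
Points are negatively correlated; strong (|r| ≈ 0.9).

negative, strong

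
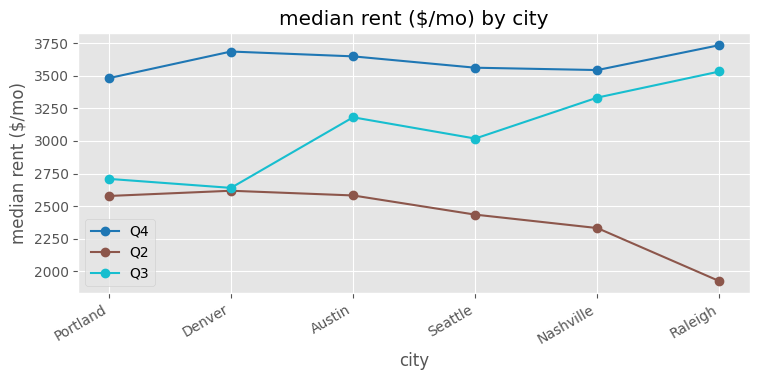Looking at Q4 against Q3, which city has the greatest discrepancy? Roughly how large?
Denver, ≈ 1000 $/mo

Denver: Q4 ≈ 3600, Q3 ≈ 2600 → gap ≈ 1000. Next-largest (Portland) is only ≈ 600.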